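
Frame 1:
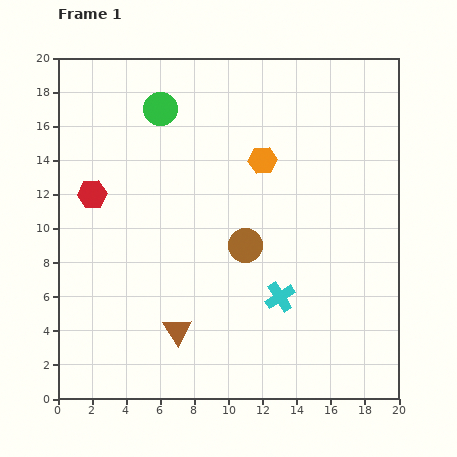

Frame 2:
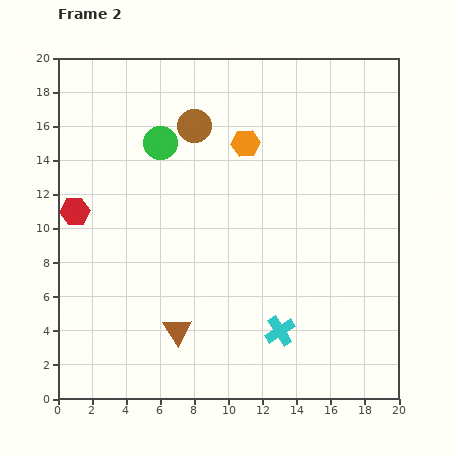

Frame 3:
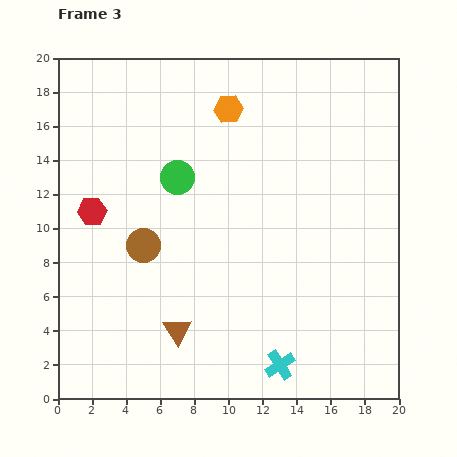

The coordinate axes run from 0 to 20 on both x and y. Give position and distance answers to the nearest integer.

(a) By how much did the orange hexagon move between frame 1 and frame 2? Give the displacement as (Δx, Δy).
(-1, 1)

The orange hexagon was at (12, 14) in frame 1 and (11, 15) in frame 2.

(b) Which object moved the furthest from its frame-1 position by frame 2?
the brown circle

(moved 8; next 2)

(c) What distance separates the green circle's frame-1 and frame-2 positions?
2

The green circle moved from (6, 17) to (6, 15), a distance of √(0² + 2²) ≈ 2.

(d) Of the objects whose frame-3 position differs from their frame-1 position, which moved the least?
the red hexagon

(moved 1)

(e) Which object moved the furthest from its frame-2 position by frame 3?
the brown circle

(moved 8; next 2)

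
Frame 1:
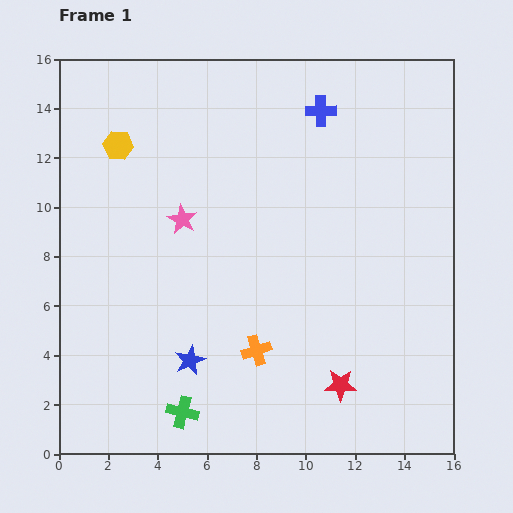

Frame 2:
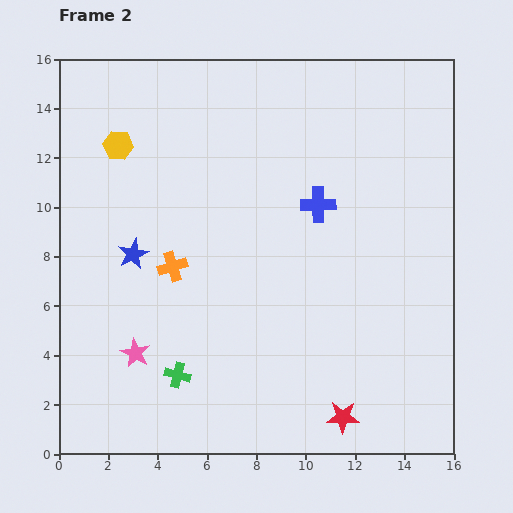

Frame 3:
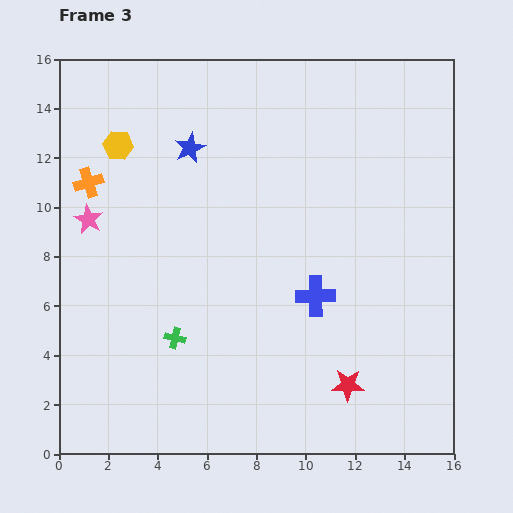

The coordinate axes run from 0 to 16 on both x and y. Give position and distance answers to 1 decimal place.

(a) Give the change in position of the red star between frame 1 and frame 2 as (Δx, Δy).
(0.1, -1.3)

The red star was at (11.4, 2.8) in frame 1 and (11.5, 1.5) in frame 2.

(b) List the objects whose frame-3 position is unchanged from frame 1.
the yellow hexagon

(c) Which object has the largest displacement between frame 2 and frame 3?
the pink star

(moved 5.7; next 4.9)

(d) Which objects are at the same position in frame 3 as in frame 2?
the yellow hexagon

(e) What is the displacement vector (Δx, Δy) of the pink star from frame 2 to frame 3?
(-1.9, 5.4)

The pink star was at (3.1, 4.1) in frame 2 and (1.2, 9.5) in frame 3.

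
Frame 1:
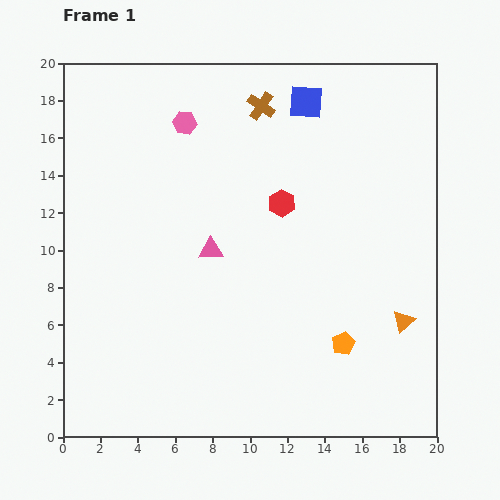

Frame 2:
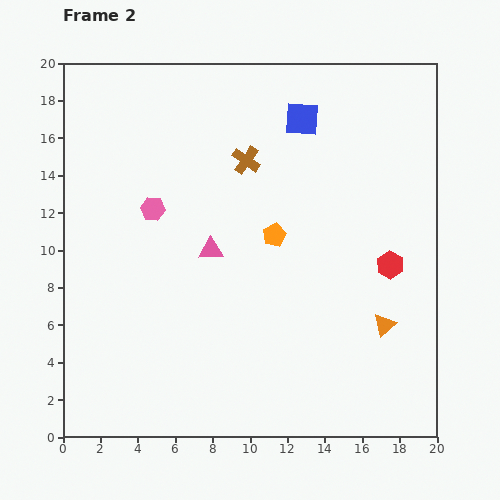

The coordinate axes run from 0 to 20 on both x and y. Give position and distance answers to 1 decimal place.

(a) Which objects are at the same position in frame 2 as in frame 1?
the pink triangle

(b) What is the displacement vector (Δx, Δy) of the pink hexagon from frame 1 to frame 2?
(-1.7, -4.6)

The pink hexagon was at (6.5, 16.8) in frame 1 and (4.8, 12.2) in frame 2.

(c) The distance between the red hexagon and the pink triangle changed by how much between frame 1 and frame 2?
+5.1

Distance in frame 1: 4.5. Distance in frame 2: 9.6.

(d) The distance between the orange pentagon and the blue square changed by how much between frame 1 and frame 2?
-6.7

Distance in frame 1: 13.1. Distance in frame 2: 6.4.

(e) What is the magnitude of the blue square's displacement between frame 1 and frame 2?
0.9

The blue square moved from (13.0, 17.9) to (12.8, 17.0), a distance of √(0.2² + 0.9²) ≈ 0.9.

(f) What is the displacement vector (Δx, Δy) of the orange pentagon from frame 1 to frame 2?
(-3.7, 5.8)

The orange pentagon was at (15.0, 5.0) in frame 1 and (11.3, 10.8) in frame 2.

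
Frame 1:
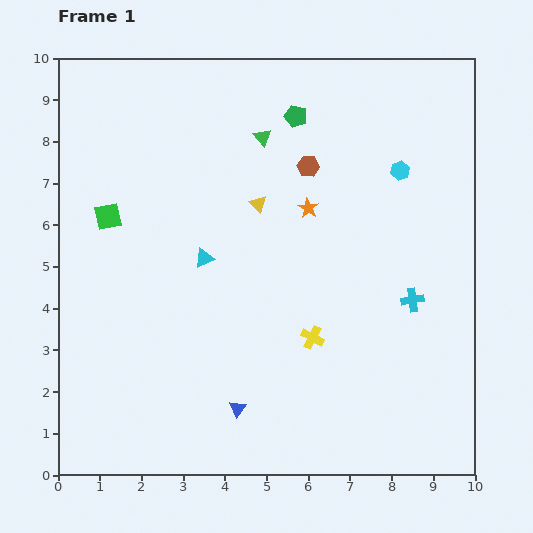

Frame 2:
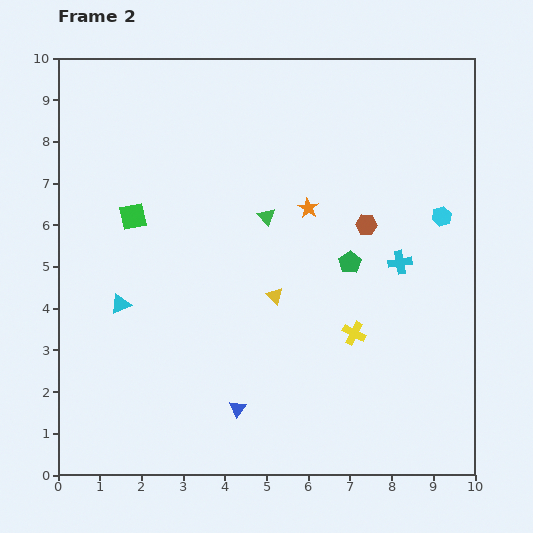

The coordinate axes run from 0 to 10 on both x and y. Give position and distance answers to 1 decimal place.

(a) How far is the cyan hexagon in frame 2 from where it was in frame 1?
1.5

The cyan hexagon moved from (8.2, 7.3) to (9.2, 6.2), a distance of √(1.0² + 1.1²) ≈ 1.5.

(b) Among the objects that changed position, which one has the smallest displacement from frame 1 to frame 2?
the green square

(moved 0.6)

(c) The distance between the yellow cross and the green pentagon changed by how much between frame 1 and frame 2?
-3.6

Distance in frame 1: 5.3. Distance in frame 2: 1.7.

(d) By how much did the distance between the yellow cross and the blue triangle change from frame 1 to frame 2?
+0.8

Distance in frame 1: 2.5. Distance in frame 2: 3.3.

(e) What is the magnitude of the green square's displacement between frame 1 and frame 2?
0.6

The green square moved from (1.2, 6.2) to (1.8, 6.2), a distance of √(0.6² + 0.0²) ≈ 0.6.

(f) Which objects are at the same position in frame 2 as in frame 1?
the orange star, the blue triangle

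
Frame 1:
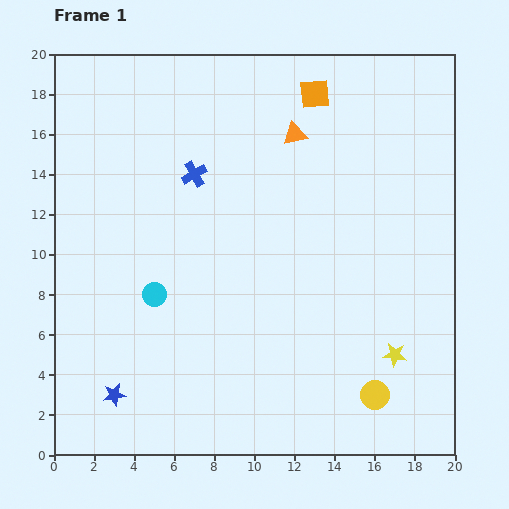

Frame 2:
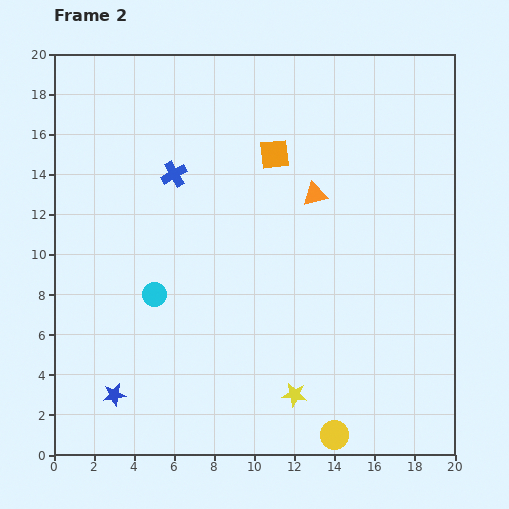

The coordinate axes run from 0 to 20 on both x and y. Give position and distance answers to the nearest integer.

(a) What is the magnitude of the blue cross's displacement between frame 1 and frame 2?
1

The blue cross moved from (7, 14) to (6, 14), a distance of √(1² + 0²) ≈ 1.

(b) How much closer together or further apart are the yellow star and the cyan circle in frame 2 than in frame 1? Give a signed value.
-3

Distance in frame 1: 12. Distance in frame 2: 9.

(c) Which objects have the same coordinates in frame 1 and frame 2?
the blue star, the cyan circle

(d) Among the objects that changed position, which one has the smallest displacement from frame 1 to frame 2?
the blue cross

(moved 1)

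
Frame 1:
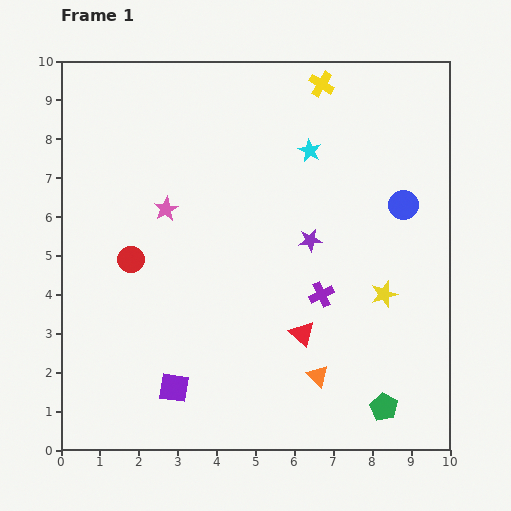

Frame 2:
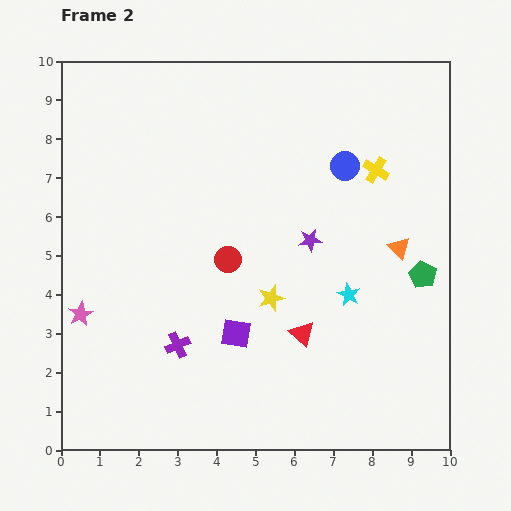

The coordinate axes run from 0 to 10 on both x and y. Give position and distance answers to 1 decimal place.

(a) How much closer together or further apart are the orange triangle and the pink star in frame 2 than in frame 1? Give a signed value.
+2.6

Distance in frame 1: 5.8. Distance in frame 2: 8.4.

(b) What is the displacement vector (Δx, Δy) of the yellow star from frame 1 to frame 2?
(-2.9, -0.1)

The yellow star was at (8.3, 4.0) in frame 1 and (5.4, 3.9) in frame 2.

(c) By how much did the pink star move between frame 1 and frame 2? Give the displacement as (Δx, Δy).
(-2.2, -2.7)

The pink star was at (2.7, 6.2) in frame 1 and (0.5, 3.5) in frame 2.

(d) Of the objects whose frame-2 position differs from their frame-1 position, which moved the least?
the blue circle

(moved 1.8)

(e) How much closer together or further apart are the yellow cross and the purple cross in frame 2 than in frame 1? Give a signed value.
+1.4

Distance in frame 1: 5.4. Distance in frame 2: 6.8.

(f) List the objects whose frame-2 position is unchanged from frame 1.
the red triangle, the purple star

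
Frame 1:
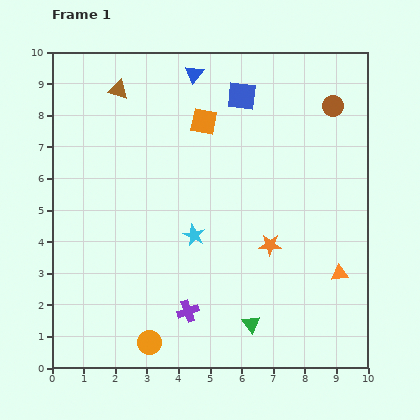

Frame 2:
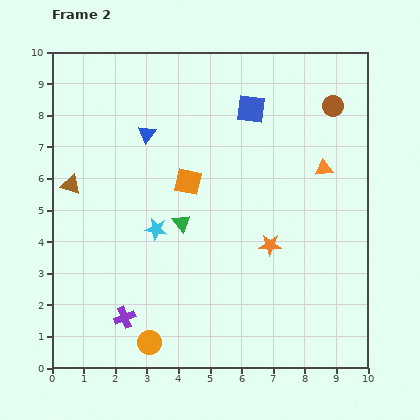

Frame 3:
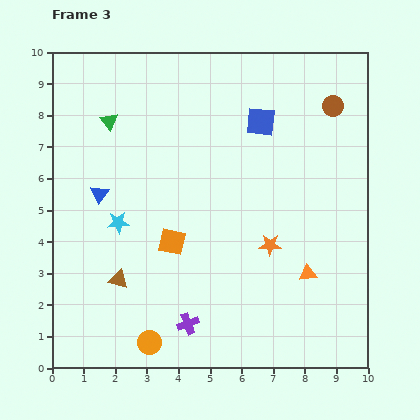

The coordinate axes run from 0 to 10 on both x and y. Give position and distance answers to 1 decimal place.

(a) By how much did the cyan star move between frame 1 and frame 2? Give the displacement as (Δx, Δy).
(-1.2, 0.2)

The cyan star was at (4.5, 4.2) in frame 1 and (3.3, 4.4) in frame 2.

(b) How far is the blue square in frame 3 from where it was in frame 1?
1.0

The blue square moved from (6.0, 8.6) to (6.6, 7.8), a distance of √(0.6² + 0.8²) ≈ 1.0.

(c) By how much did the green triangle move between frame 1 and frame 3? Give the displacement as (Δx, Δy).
(-4.5, 6.4)

The green triangle was at (6.3, 1.4) in frame 1 and (1.8, 7.8) in frame 3.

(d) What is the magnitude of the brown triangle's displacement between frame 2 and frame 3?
3.4

The brown triangle moved from (0.6, 5.8) to (2.1, 2.8), a distance of √(1.5² + 3.0²) ≈ 3.4.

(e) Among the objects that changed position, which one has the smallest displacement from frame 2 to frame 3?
the blue square

(moved 0.5)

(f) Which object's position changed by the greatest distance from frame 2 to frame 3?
the green triangle

(moved 3.9; next 3.4)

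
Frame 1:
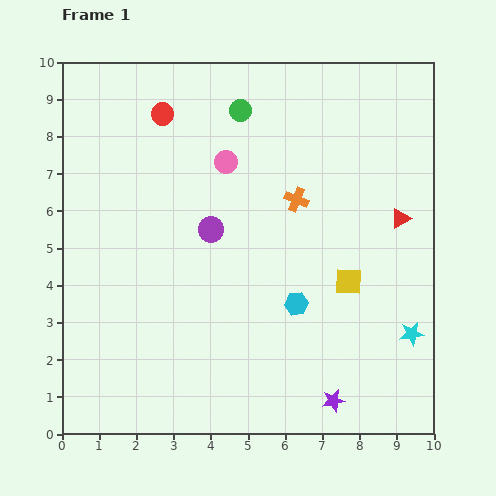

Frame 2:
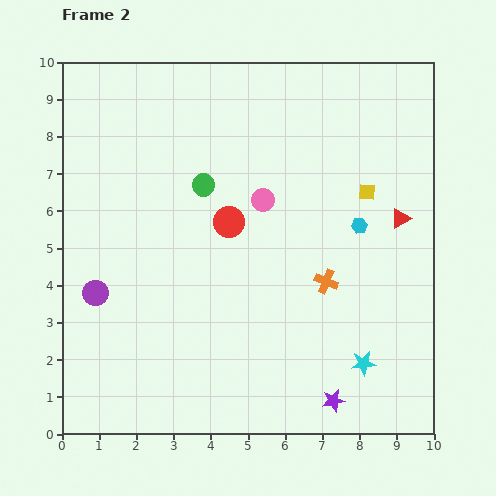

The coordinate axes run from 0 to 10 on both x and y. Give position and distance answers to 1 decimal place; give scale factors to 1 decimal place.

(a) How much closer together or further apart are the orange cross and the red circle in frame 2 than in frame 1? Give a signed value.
-1.2

Distance in frame 1: 4.3. Distance in frame 2: 3.1.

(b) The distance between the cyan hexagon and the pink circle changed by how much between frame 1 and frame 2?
-1.5

Distance in frame 1: 4.2. Distance in frame 2: 2.7.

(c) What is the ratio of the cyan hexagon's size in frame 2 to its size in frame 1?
0.7×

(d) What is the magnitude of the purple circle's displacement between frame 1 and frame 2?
3.5

The purple circle moved from (4.0, 5.5) to (0.9, 3.8), a distance of √(3.1² + 1.7²) ≈ 3.5.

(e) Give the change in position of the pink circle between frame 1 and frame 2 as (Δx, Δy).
(1.0, -1.0)

The pink circle was at (4.4, 7.3) in frame 1 and (5.4, 6.3) in frame 2.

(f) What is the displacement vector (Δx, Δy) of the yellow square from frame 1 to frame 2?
(0.5, 2.4)

The yellow square was at (7.7, 4.1) in frame 1 and (8.2, 6.5) in frame 2.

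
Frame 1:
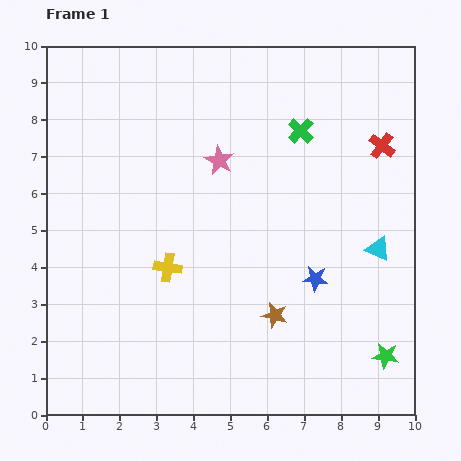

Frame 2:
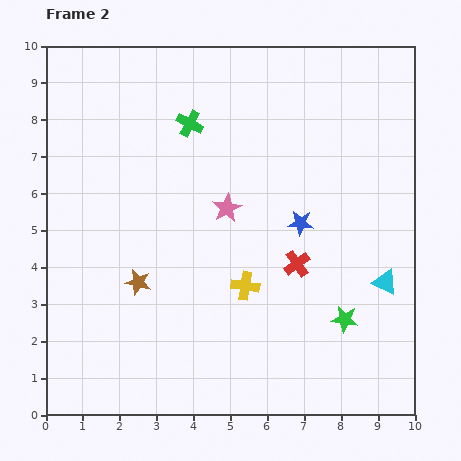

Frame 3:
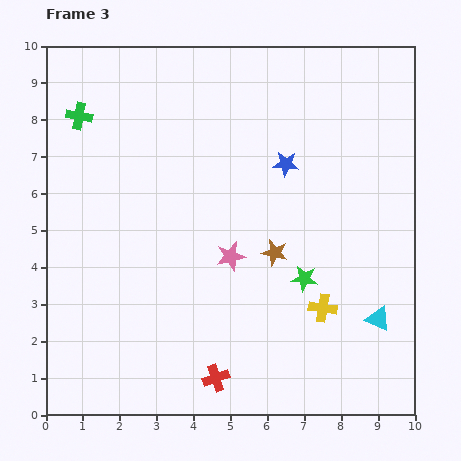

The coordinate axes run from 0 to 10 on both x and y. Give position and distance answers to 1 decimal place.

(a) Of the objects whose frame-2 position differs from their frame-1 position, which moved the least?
the cyan triangle

(moved 0.9)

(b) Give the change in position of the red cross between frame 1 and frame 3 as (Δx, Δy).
(-4.5, -6.3)

The red cross was at (9.1, 7.3) in frame 1 and (4.6, 1.0) in frame 3.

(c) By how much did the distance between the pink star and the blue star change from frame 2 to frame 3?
+0.9

Distance in frame 2: 2.0. Distance in frame 3: 2.9.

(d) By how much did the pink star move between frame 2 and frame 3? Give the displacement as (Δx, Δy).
(0.1, -1.3)

The pink star was at (4.9, 5.6) in frame 2 and (5.0, 4.3) in frame 3.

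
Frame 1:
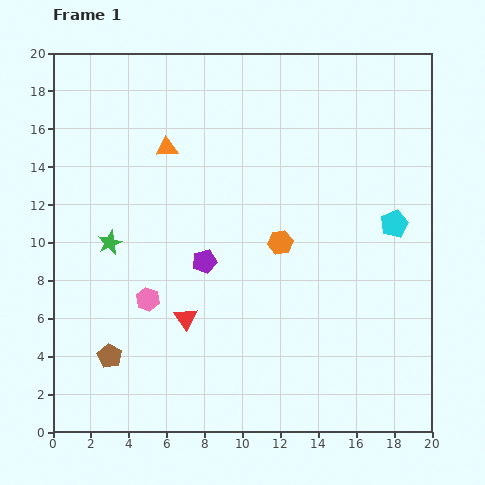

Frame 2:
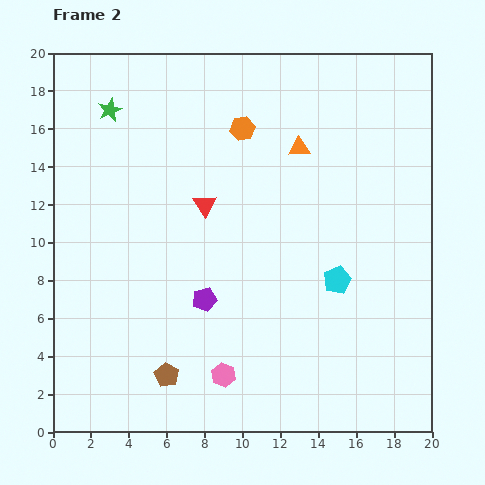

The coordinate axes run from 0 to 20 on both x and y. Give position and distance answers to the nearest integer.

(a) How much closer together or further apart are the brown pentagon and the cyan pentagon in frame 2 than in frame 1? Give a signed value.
-7

Distance in frame 1: 17. Distance in frame 2: 10.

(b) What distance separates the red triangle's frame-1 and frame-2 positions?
6

The red triangle moved from (7, 6) to (8, 12), a distance of √(1² + 6²) ≈ 6.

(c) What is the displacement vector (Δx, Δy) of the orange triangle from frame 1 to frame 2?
(7, 0)

The orange triangle was at (6, 15) in frame 1 and (13, 15) in frame 2.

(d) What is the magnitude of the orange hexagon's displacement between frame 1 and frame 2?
6

The orange hexagon moved from (12, 10) to (10, 16), a distance of √(2² + 6²) ≈ 6.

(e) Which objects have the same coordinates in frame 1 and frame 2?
none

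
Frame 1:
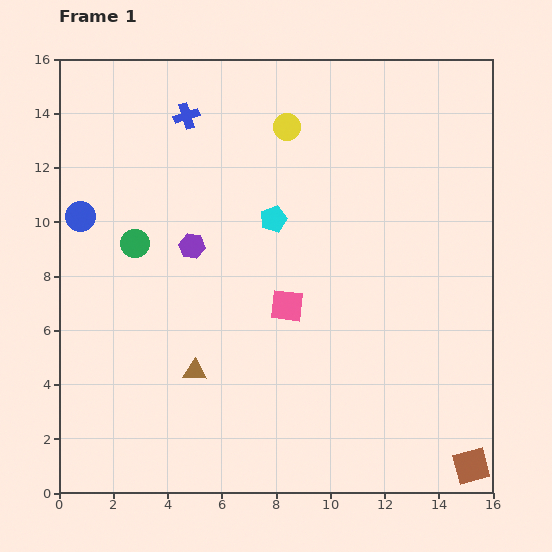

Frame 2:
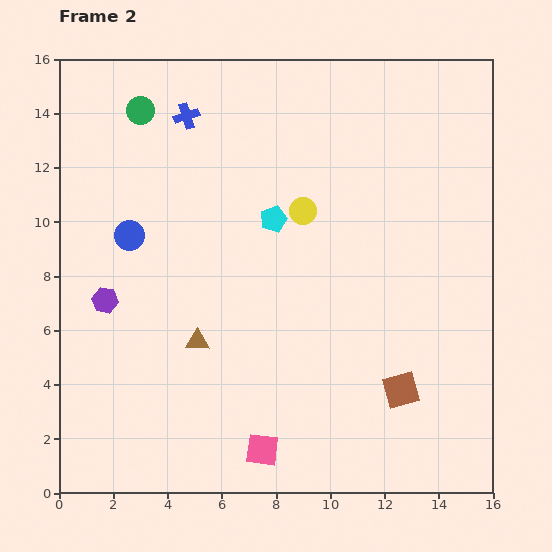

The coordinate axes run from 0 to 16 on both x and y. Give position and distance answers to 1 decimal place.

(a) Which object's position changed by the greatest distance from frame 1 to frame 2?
the pink square

(moved 5.4; next 4.9)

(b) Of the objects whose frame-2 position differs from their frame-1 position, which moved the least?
the brown triangle

(moved 1.1)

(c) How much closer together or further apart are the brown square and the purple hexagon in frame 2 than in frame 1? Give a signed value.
-1.7

Distance in frame 1: 13.1. Distance in frame 2: 11.4.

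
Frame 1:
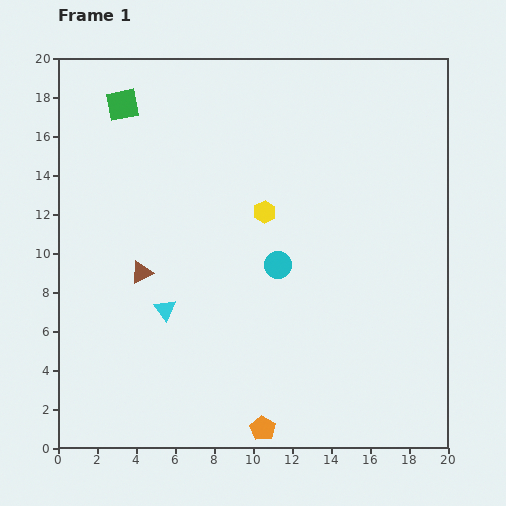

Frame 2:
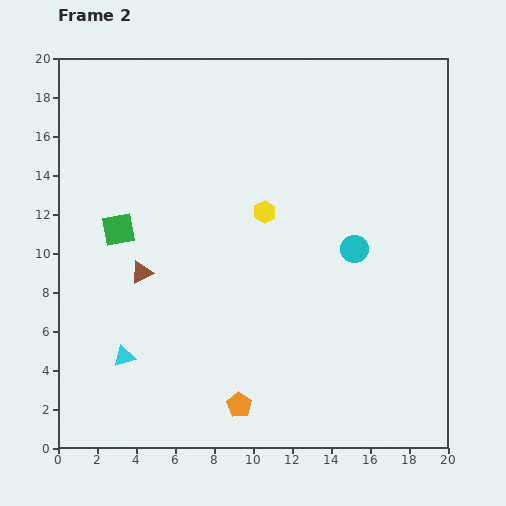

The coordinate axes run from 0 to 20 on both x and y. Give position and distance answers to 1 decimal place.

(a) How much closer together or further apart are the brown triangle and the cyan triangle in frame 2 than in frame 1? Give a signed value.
+2.2

Distance in frame 1: 2.2. Distance in frame 2: 4.4.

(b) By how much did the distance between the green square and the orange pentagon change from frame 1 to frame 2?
-7.2

Distance in frame 1: 18.1. Distance in frame 2: 10.9.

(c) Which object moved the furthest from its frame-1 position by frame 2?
the green square

(moved 6.4; next 4.0)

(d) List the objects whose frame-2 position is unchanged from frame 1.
the brown triangle, the yellow hexagon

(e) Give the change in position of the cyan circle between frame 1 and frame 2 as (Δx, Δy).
(3.9, 0.8)

The cyan circle was at (11.3, 9.4) in frame 1 and (15.2, 10.2) in frame 2.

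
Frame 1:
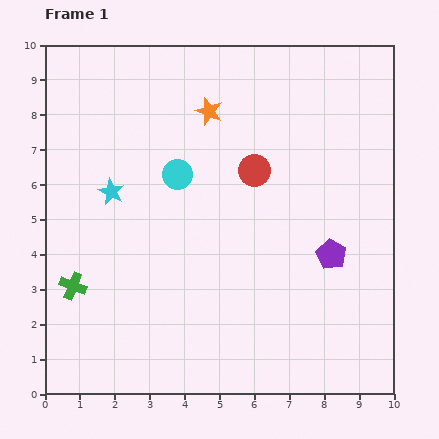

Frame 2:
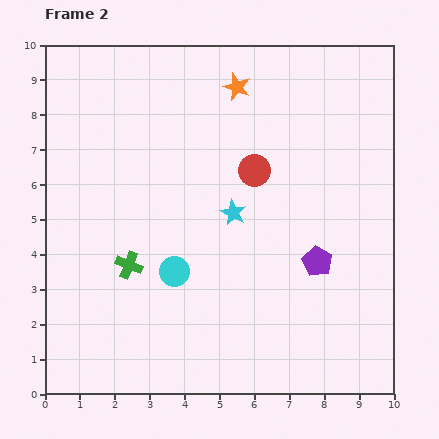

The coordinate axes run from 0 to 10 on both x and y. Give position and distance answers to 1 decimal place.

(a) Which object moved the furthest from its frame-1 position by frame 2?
the cyan star

(moved 3.6; next 2.8)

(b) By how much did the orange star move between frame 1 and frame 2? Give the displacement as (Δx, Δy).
(0.8, 0.7)

The orange star was at (4.7, 8.1) in frame 1 and (5.5, 8.8) in frame 2.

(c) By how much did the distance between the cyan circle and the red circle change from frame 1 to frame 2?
+1.5

Distance in frame 1: 2.2. Distance in frame 2: 3.7.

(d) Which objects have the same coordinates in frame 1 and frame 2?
the red circle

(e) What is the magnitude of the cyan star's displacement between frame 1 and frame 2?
3.6

The cyan star moved from (1.9, 5.8) to (5.4, 5.2), a distance of √(3.5² + 0.6²) ≈ 3.6.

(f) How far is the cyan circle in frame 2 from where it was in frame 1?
2.8

The cyan circle moved from (3.8, 6.3) to (3.7, 3.5), a distance of √(0.1² + 2.8²) ≈ 2.8.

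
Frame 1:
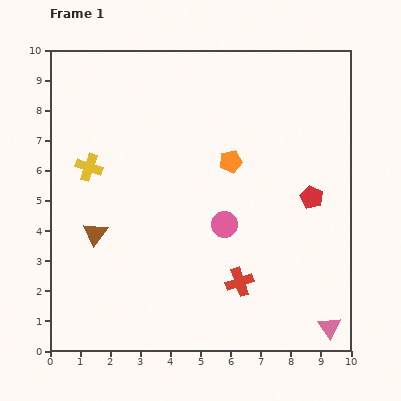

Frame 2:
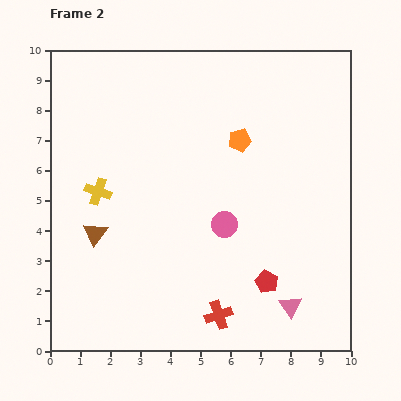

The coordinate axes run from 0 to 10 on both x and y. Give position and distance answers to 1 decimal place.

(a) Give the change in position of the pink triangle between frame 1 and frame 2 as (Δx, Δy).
(-1.3, 0.7)

The pink triangle was at (9.3, 0.8) in frame 1 and (8.0, 1.5) in frame 2.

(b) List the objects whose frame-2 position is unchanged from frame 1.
the brown triangle, the pink circle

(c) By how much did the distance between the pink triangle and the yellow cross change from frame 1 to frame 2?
-2.2

Distance in frame 1: 9.6. Distance in frame 2: 7.4.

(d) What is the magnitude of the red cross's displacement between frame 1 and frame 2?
1.3

The red cross moved from (6.3, 2.3) to (5.6, 1.2), a distance of √(0.7² + 1.1²) ≈ 1.3.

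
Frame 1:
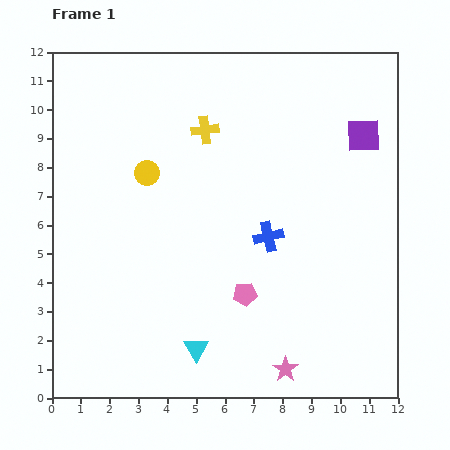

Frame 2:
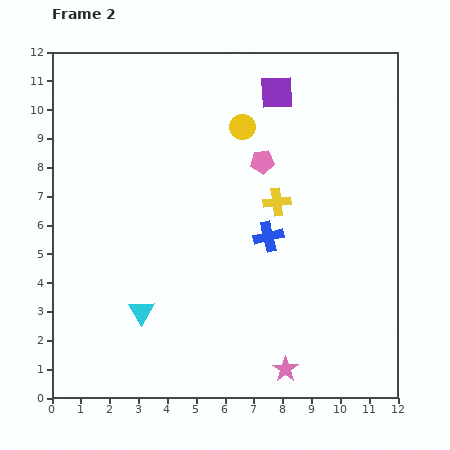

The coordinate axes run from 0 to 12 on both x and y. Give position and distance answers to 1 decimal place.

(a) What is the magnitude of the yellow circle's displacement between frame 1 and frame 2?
3.7

The yellow circle moved from (3.3, 7.8) to (6.6, 9.4), a distance of √(3.3² + 1.6²) ≈ 3.7.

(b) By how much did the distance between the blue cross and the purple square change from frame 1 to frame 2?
+0.2

Distance in frame 1: 4.8. Distance in frame 2: 5.0.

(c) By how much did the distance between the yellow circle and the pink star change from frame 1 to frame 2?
+0.2

Distance in frame 1: 8.3. Distance in frame 2: 8.5.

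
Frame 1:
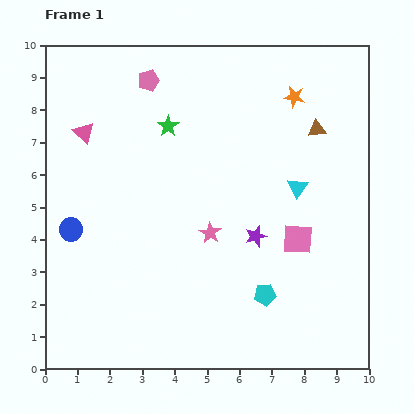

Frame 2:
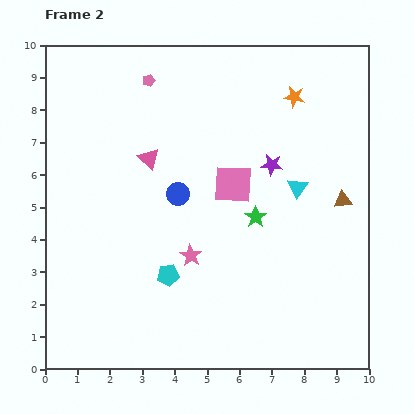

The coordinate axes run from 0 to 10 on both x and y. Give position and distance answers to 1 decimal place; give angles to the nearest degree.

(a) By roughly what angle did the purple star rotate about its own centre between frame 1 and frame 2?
24° clockwise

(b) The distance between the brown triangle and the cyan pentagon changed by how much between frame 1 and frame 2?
+0.6

Distance in frame 1: 5.3. Distance in frame 2: 5.9.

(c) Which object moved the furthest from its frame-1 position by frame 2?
the green star

(moved 3.9; next 3.5)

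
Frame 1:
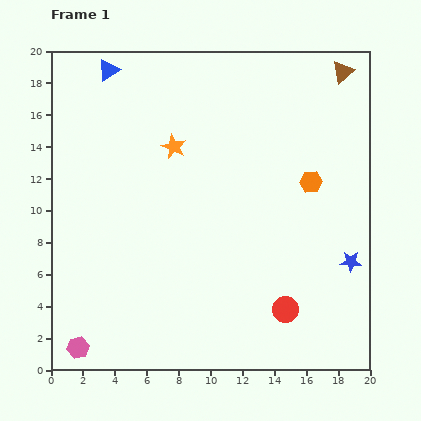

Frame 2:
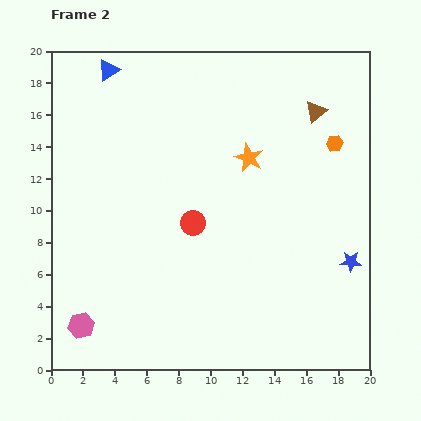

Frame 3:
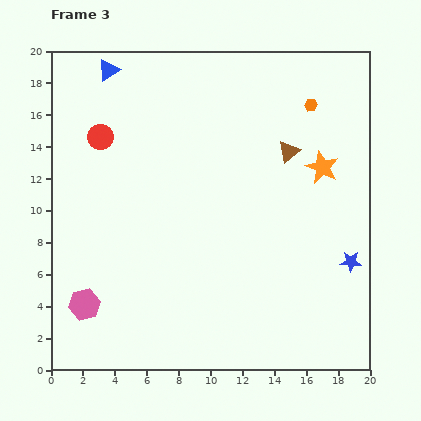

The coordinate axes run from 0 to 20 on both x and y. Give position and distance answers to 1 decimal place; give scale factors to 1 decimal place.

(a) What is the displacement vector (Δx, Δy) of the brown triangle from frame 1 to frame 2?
(-1.7, -2.5)

The brown triangle was at (18.3, 18.7) in frame 1 and (16.6, 16.2) in frame 2.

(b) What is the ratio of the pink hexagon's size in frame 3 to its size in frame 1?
1.5×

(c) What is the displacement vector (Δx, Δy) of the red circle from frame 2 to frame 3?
(-5.8, 5.4)

The red circle was at (8.9, 9.2) in frame 2 and (3.1, 14.6) in frame 3.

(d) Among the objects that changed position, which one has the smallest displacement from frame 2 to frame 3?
the pink hexagon

(moved 1.3)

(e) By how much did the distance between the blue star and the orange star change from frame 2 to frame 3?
-2.9

Distance in frame 2: 9.1. Distance in frame 3: 6.2.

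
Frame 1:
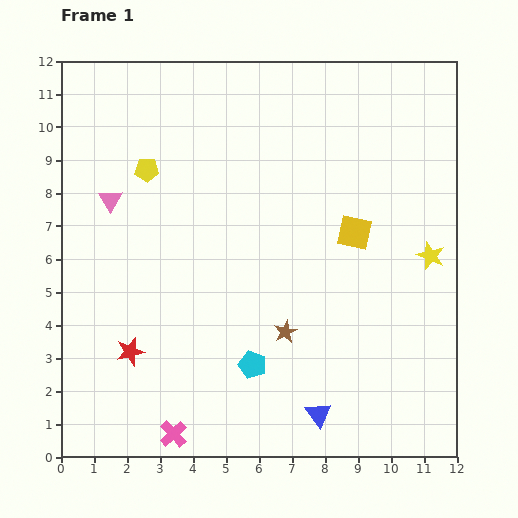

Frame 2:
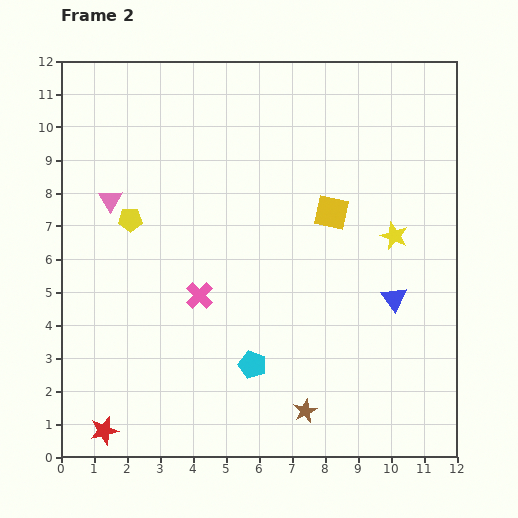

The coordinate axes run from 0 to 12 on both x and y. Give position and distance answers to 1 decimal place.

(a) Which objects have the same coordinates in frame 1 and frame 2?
the pink triangle, the cyan pentagon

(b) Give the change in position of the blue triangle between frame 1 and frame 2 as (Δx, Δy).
(2.3, 3.5)

The blue triangle was at (7.8, 1.3) in frame 1 and (10.1, 4.8) in frame 2.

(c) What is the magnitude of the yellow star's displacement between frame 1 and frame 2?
1.3

The yellow star moved from (11.2, 6.1) to (10.1, 6.7), a distance of √(1.1² + 0.6²) ≈ 1.3.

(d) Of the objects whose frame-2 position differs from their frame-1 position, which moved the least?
the yellow square

(moved 0.9)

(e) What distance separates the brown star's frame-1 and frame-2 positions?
2.5

The brown star moved from (6.8, 3.8) to (7.4, 1.4), a distance of √(0.6² + 2.4²) ≈ 2.5.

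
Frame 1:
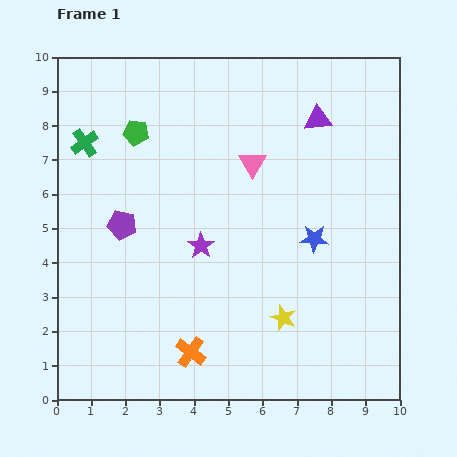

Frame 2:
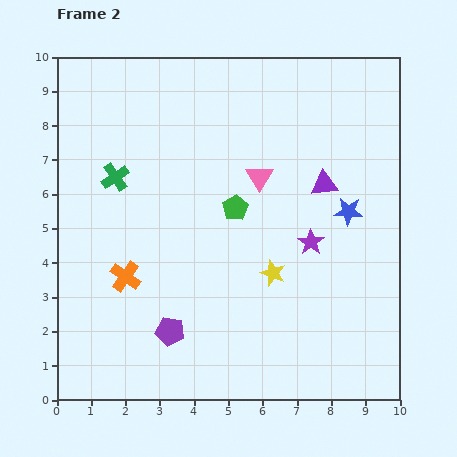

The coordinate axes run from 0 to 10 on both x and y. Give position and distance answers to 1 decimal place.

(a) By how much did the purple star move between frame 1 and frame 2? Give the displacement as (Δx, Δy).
(3.2, 0.1)

The purple star was at (4.2, 4.5) in frame 1 and (7.4, 4.6) in frame 2.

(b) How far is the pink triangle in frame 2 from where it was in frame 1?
0.4

The pink triangle moved from (5.7, 6.9) to (5.9, 6.5), a distance of √(0.2² + 0.4²) ≈ 0.4.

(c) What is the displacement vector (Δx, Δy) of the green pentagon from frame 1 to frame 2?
(2.9, -2.2)

The green pentagon was at (2.3, 7.8) in frame 1 and (5.2, 5.6) in frame 2.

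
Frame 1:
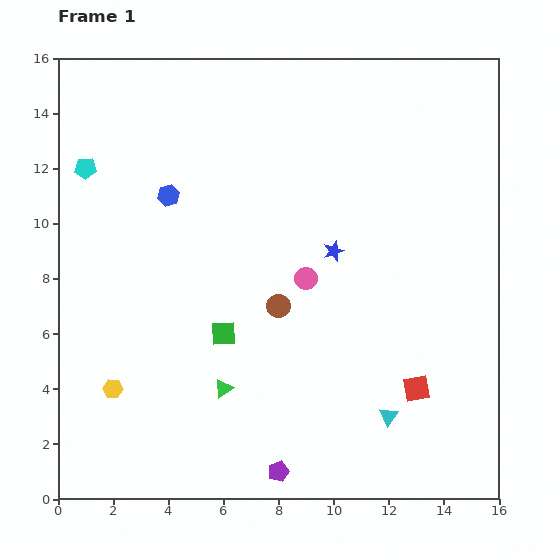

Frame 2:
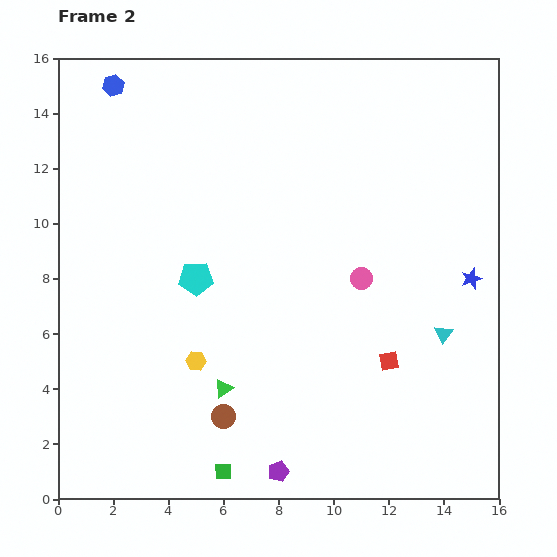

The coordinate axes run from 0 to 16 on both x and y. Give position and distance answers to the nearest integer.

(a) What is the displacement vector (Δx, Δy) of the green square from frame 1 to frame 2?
(0, -5)

The green square was at (6, 6) in frame 1 and (6, 1) in frame 2.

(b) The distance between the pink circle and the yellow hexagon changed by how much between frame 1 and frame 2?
-1

Distance in frame 1: 8. Distance in frame 2: 7.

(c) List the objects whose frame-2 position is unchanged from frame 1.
the green triangle, the purple pentagon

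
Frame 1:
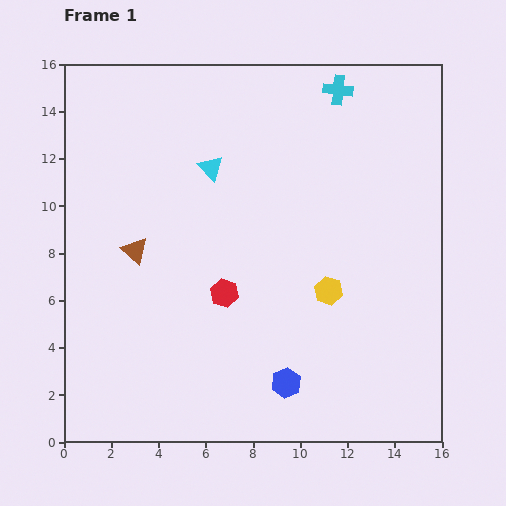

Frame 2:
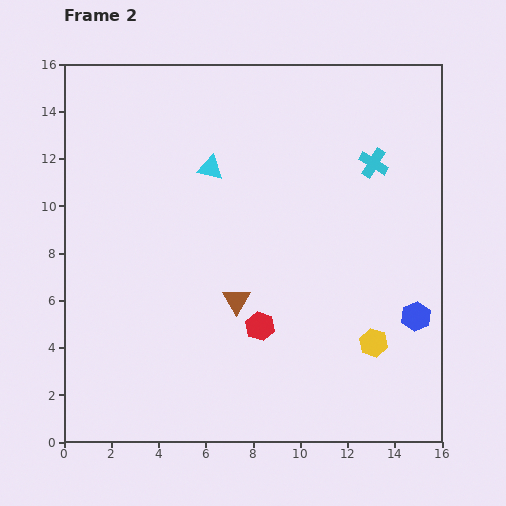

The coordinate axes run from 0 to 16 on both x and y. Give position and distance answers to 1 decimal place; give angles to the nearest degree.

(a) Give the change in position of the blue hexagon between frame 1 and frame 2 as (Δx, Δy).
(5.5, 2.8)

The blue hexagon was at (9.4, 2.5) in frame 1 and (14.9, 5.3) in frame 2.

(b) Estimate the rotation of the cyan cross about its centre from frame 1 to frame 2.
25° clockwise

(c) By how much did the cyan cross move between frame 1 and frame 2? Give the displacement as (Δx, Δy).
(1.5, -3.1)

The cyan cross was at (11.6, 14.9) in frame 1 and (13.1, 11.8) in frame 2.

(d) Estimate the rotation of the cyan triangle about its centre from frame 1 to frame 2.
33° counter-clockwise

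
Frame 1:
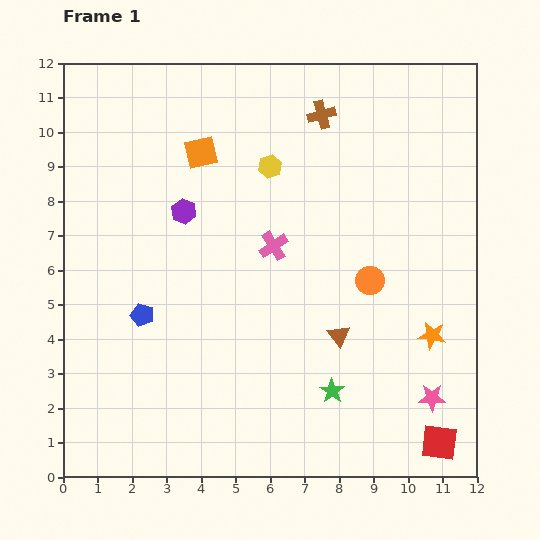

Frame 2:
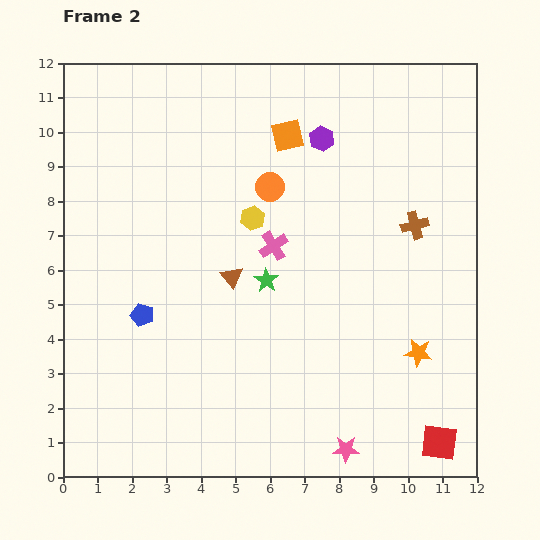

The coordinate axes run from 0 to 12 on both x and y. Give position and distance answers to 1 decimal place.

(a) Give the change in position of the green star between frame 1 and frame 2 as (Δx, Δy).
(-1.9, 3.2)

The green star was at (7.8, 2.5) in frame 1 and (5.9, 5.7) in frame 2.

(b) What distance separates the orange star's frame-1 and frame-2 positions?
0.6

The orange star moved from (10.7, 4.1) to (10.3, 3.6), a distance of √(0.4² + 0.5²) ≈ 0.6.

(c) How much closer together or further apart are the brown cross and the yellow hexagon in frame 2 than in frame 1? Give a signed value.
+2.6

Distance in frame 1: 2.1. Distance in frame 2: 4.7.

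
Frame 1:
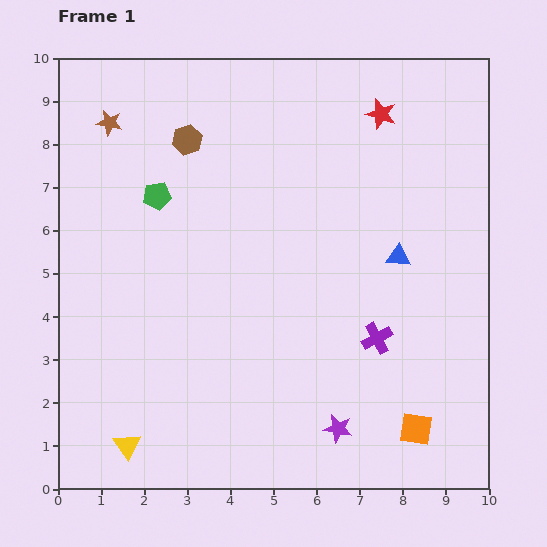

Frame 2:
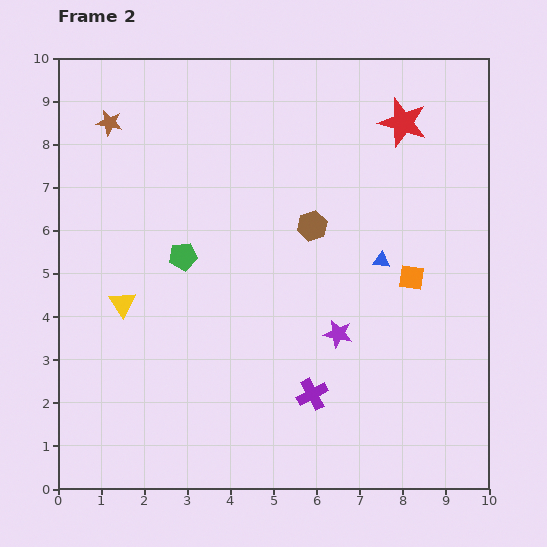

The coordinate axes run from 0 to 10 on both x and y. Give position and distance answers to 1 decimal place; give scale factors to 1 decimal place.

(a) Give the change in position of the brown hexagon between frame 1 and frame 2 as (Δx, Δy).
(2.9, -2.0)

The brown hexagon was at (3.0, 8.1) in frame 1 and (5.9, 6.1) in frame 2.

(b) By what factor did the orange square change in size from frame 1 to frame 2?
0.8×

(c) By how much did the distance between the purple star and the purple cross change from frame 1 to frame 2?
-0.8

Distance in frame 1: 2.3. Distance in frame 2: 1.5.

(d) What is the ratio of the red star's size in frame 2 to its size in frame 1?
1.6×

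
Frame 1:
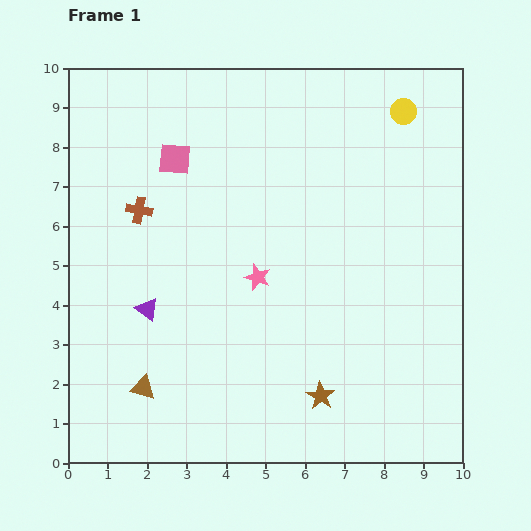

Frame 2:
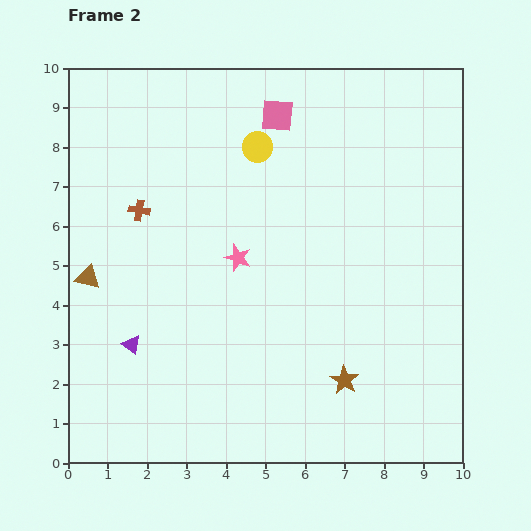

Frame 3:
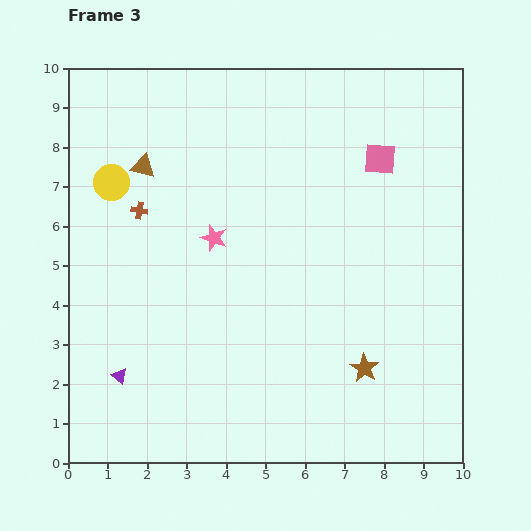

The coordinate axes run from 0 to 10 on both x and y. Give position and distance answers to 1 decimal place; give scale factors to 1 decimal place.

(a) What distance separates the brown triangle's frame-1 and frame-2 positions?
3.1

The brown triangle moved from (1.9, 1.9) to (0.5, 4.7), a distance of √(1.4² + 2.8²) ≈ 3.1.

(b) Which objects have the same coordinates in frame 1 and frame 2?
the brown cross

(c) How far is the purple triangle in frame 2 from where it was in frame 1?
1.0

The purple triangle moved from (2.0, 3.9) to (1.6, 3.0), a distance of √(0.4² + 0.9²) ≈ 1.0.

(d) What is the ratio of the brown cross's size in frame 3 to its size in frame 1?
0.6×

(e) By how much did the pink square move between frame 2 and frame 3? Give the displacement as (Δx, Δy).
(2.6, -1.1)

The pink square was at (5.3, 8.8) in frame 2 and (7.9, 7.7) in frame 3.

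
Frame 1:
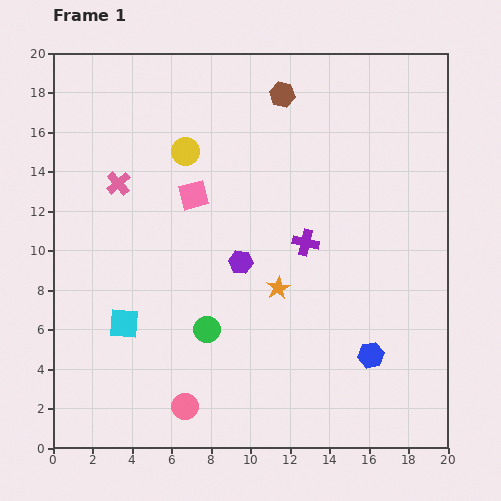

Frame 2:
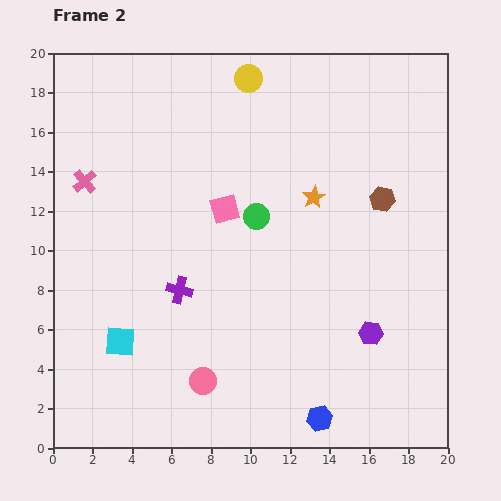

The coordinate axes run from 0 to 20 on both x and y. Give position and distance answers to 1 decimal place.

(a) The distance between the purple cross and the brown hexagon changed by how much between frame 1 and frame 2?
+3.7

Distance in frame 1: 7.6. Distance in frame 2: 11.3.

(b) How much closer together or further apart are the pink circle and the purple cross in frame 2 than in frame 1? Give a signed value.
-5.5

Distance in frame 1: 10.3. Distance in frame 2: 4.8.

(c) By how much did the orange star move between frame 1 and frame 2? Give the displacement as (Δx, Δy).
(1.8, 4.6)

The orange star was at (11.4, 8.1) in frame 1 and (13.2, 12.7) in frame 2.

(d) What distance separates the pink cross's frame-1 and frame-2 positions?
1.7

The pink cross moved from (3.3, 13.4) to (1.6, 13.5), a distance of √(1.7² + 0.1²) ≈ 1.7.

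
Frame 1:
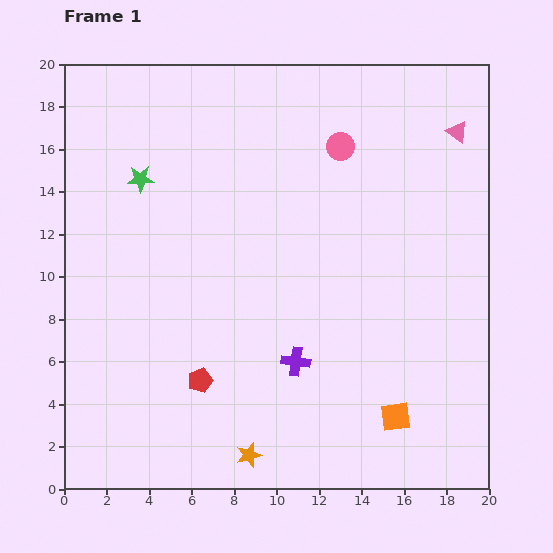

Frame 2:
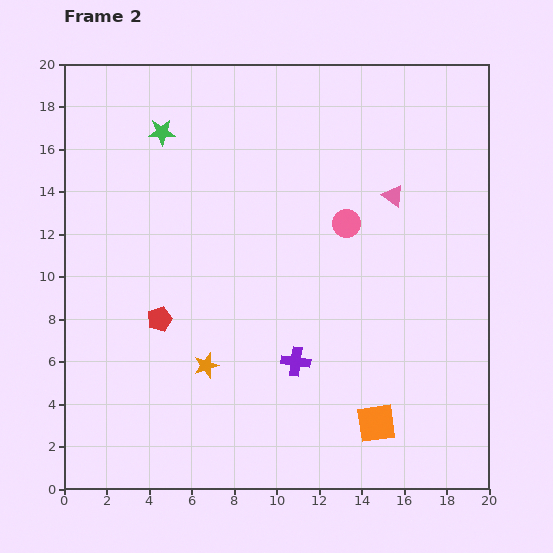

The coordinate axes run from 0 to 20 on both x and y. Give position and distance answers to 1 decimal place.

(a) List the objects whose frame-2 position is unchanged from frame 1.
the purple cross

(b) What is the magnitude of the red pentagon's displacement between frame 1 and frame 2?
3.5

The red pentagon moved from (6.4, 5.1) to (4.5, 8.0), a distance of √(1.9² + 2.9²) ≈ 3.5.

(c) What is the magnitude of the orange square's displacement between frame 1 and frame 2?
0.9

The orange square moved from (15.6, 3.4) to (14.7, 3.1), a distance of √(0.9² + 0.3²) ≈ 0.9.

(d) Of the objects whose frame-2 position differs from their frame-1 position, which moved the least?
the orange square

(moved 0.9)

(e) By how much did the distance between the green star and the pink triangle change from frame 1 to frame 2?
-3.8

Distance in frame 1: 15.1. Distance in frame 2: 11.3.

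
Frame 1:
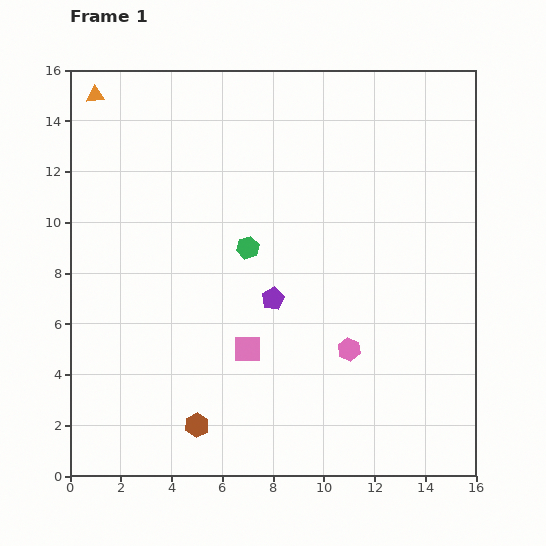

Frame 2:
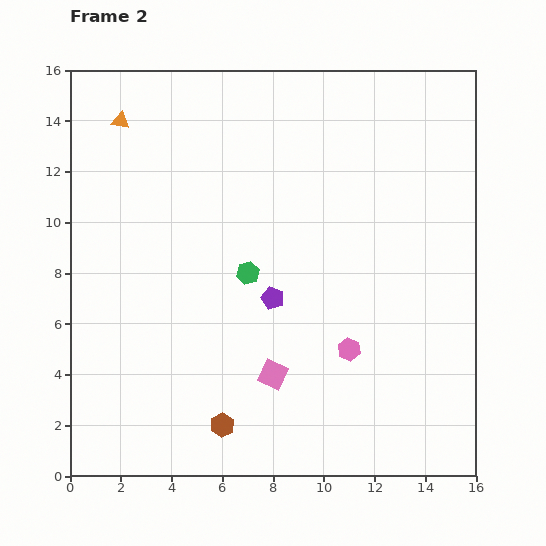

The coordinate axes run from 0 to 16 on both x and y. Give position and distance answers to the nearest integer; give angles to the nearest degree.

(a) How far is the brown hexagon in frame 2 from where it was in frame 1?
1

The brown hexagon moved from (5, 2) to (6, 2), a distance of √(1² + 0²) ≈ 1.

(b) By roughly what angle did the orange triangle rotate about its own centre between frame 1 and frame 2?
16° clockwise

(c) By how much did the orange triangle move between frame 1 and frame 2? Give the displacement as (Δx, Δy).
(1, -1)

The orange triangle was at (1, 15) in frame 1 and (2, 14) in frame 2.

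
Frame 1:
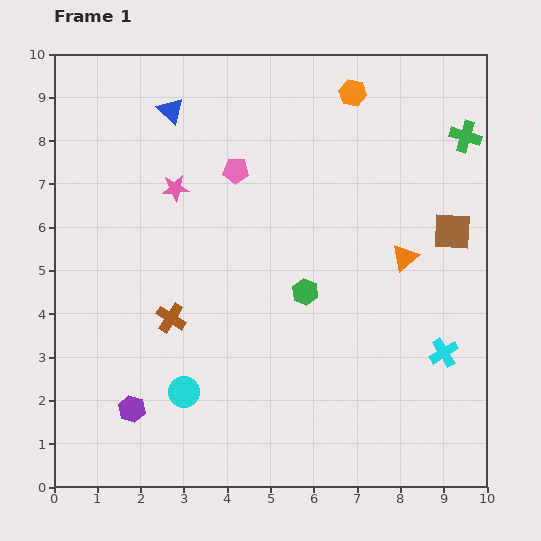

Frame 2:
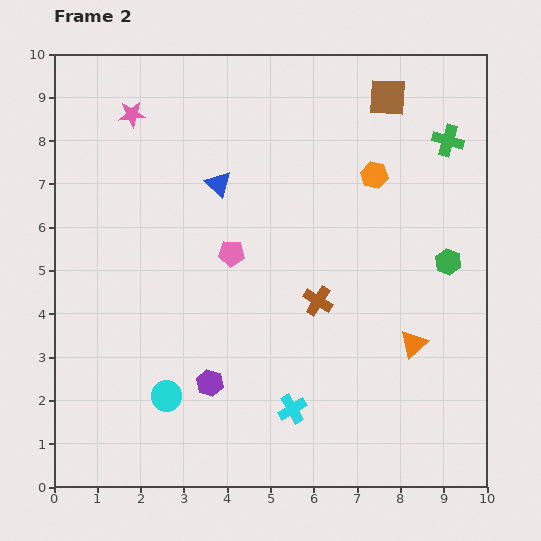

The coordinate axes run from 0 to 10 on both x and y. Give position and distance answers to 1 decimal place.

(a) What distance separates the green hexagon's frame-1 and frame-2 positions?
3.4

The green hexagon moved from (5.8, 4.5) to (9.1, 5.2), a distance of √(3.3² + 0.7²) ≈ 3.4.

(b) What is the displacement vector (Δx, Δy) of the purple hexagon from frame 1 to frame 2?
(1.8, 0.6)

The purple hexagon was at (1.8, 1.8) in frame 1 and (3.6, 2.4) in frame 2.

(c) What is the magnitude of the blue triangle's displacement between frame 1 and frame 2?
2.0

The blue triangle moved from (2.7, 8.7) to (3.8, 7.0), a distance of √(1.1² + 1.7²) ≈ 2.0.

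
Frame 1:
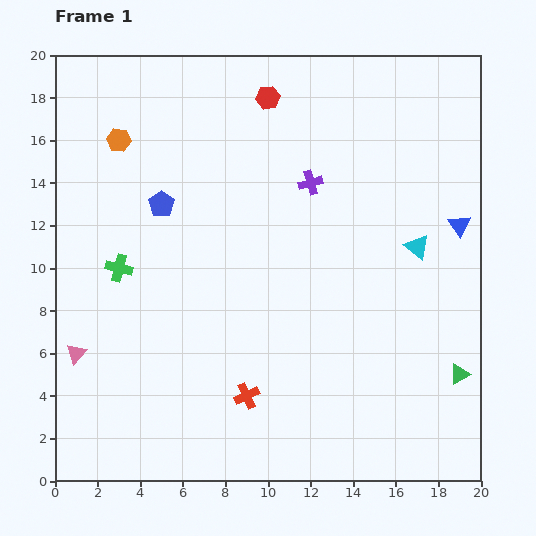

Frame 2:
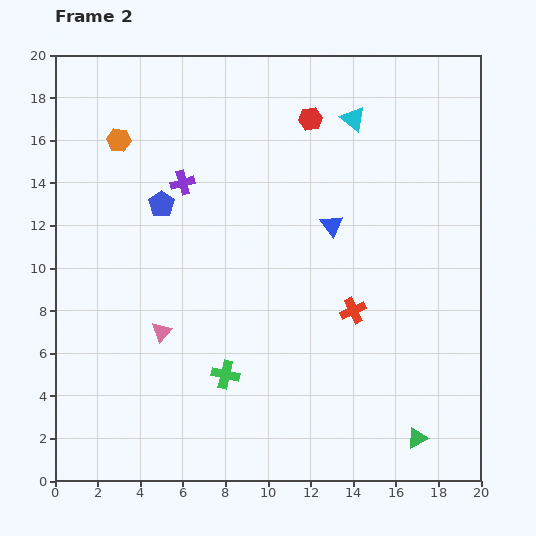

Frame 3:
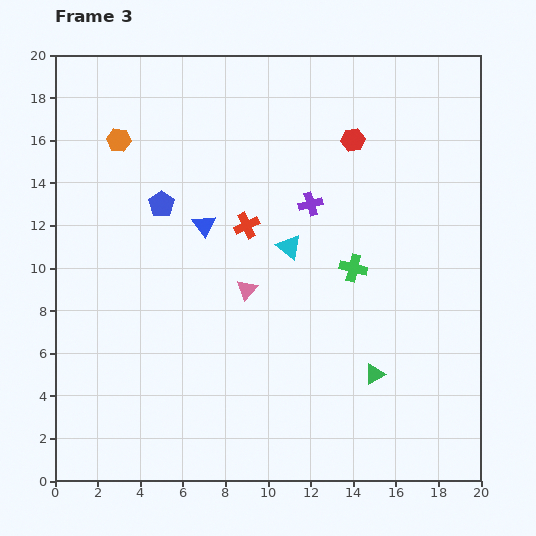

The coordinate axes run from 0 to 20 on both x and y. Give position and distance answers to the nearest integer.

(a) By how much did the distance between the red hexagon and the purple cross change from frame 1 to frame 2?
+3

Distance in frame 1: 4. Distance in frame 2: 7.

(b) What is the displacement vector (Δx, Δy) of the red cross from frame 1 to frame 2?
(5, 4)

The red cross was at (9, 4) in frame 1 and (14, 8) in frame 2.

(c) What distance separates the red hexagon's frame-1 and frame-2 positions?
2

The red hexagon moved from (10, 18) to (12, 17), a distance of √(2² + 1²) ≈ 2.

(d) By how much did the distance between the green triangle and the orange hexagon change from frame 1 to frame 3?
-3

Distance in frame 1: 19. Distance in frame 3: 16.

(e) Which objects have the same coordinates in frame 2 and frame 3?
the blue pentagon, the orange hexagon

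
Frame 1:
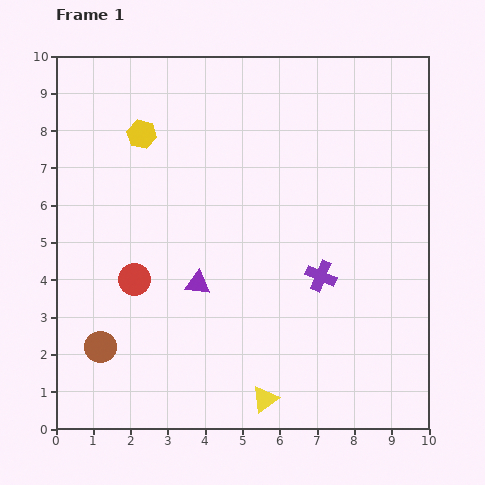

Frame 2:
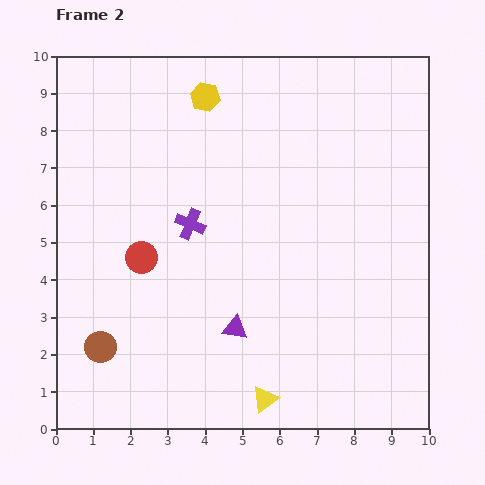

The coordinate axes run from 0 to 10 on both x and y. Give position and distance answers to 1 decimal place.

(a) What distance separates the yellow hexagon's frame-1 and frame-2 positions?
2.0

The yellow hexagon moved from (2.3, 7.9) to (4.0, 8.9), a distance of √(1.7² + 1.0²) ≈ 2.0.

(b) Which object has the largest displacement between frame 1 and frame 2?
the purple cross

(moved 3.8; next 2.0)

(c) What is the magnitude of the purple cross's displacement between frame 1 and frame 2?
3.8

The purple cross moved from (7.1, 4.1) to (3.6, 5.5), a distance of √(3.5² + 1.4²) ≈ 3.8.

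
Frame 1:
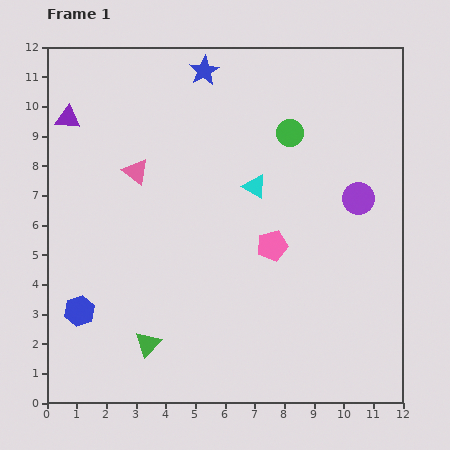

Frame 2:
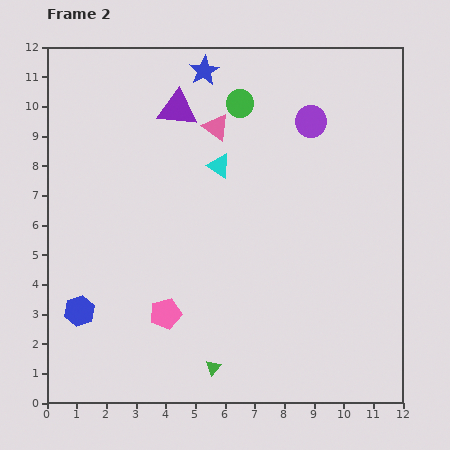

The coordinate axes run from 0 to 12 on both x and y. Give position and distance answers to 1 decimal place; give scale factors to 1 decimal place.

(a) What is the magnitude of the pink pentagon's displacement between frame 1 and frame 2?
4.3

The pink pentagon moved from (7.6, 5.3) to (4.0, 3.0), a distance of √(3.6² + 2.3²) ≈ 4.3.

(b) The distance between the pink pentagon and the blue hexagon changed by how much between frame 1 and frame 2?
-4.0

Distance in frame 1: 6.9. Distance in frame 2: 2.9.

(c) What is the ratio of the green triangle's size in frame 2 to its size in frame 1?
0.6×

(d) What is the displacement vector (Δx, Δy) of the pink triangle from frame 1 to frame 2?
(2.7, 1.5)

The pink triangle was at (3.0, 7.8) in frame 1 and (5.7, 9.3) in frame 2.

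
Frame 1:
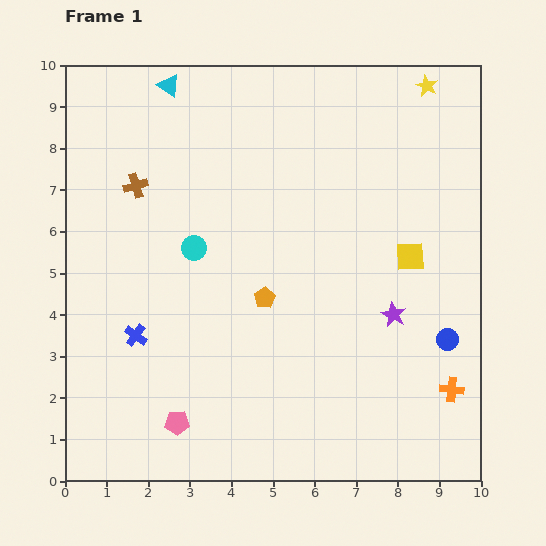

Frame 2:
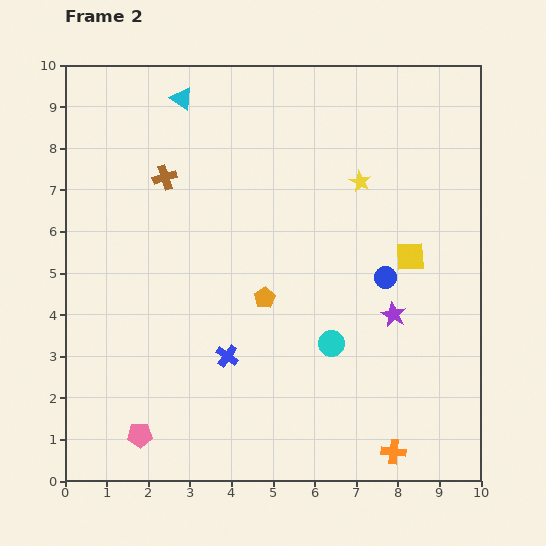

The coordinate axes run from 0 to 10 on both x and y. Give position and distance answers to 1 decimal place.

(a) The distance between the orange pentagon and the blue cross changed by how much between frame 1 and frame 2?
-1.5

Distance in frame 1: 3.2. Distance in frame 2: 1.7.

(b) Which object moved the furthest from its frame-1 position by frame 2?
the cyan circle

(moved 4.0; next 2.8)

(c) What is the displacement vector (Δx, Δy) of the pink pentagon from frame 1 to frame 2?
(-0.9, -0.3)

The pink pentagon was at (2.7, 1.4) in frame 1 and (1.8, 1.1) in frame 2.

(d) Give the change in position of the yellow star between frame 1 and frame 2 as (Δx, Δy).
(-1.6, -2.3)

The yellow star was at (8.7, 9.5) in frame 1 and (7.1, 7.2) in frame 2.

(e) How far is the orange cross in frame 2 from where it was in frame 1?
2.1

The orange cross moved from (9.3, 2.2) to (7.9, 0.7), a distance of √(1.4² + 1.5²) ≈ 2.1.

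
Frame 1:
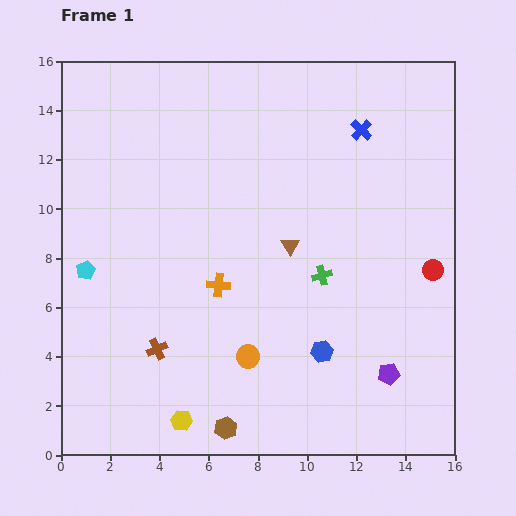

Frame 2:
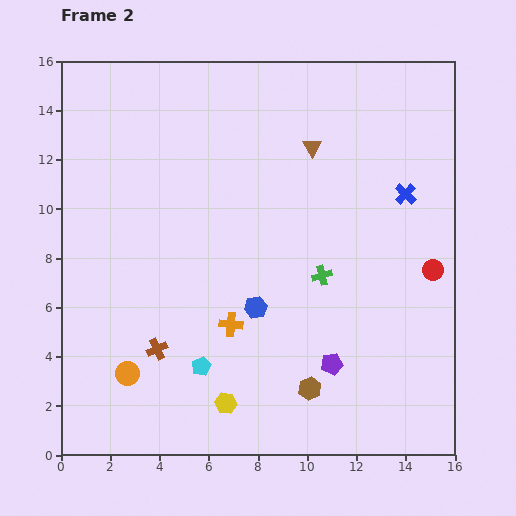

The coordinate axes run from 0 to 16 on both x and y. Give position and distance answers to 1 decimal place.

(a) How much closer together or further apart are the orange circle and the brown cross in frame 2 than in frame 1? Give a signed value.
-2.1

Distance in frame 1: 3.7. Distance in frame 2: 1.6.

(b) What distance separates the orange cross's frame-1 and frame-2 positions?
1.7

The orange cross moved from (6.4, 6.9) to (6.9, 5.3), a distance of √(0.5² + 1.6²) ≈ 1.7.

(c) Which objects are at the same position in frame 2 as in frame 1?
the brown cross, the red circle, the green cross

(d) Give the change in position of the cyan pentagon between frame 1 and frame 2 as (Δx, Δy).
(4.7, -3.9)

The cyan pentagon was at (1.0, 7.5) in frame 1 and (5.7, 3.6) in frame 2.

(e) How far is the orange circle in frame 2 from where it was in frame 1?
4.9

The orange circle moved from (7.6, 4.0) to (2.7, 3.3), a distance of √(4.9² + 0.7²) ≈ 4.9.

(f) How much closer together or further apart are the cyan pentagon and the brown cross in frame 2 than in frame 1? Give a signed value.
-2.4

Distance in frame 1: 4.3. Distance in frame 2: 1.9.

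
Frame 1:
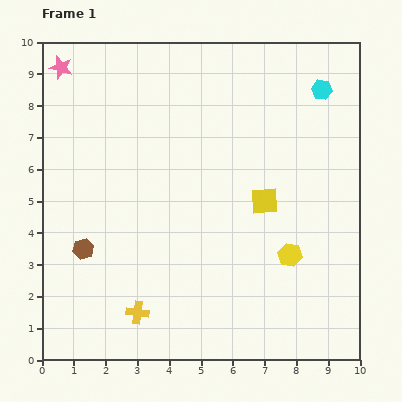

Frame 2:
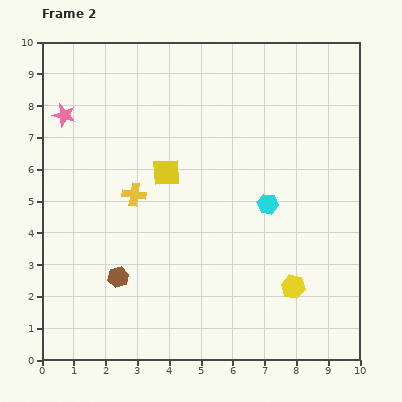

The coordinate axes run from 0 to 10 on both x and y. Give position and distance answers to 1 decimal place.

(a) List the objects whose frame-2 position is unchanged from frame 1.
none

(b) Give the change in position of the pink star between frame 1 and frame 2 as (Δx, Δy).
(0.1, -1.5)

The pink star was at (0.6, 9.2) in frame 1 and (0.7, 7.7) in frame 2.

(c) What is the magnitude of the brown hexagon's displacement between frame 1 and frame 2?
1.4

The brown hexagon moved from (1.3, 3.5) to (2.4, 2.6), a distance of √(1.1² + 0.9²) ≈ 1.4.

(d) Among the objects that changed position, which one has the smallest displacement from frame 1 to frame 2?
the yellow hexagon

(moved 1.0)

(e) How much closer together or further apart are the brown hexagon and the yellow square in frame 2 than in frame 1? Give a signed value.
-2.3

Distance in frame 1: 5.9. Distance in frame 2: 3.6.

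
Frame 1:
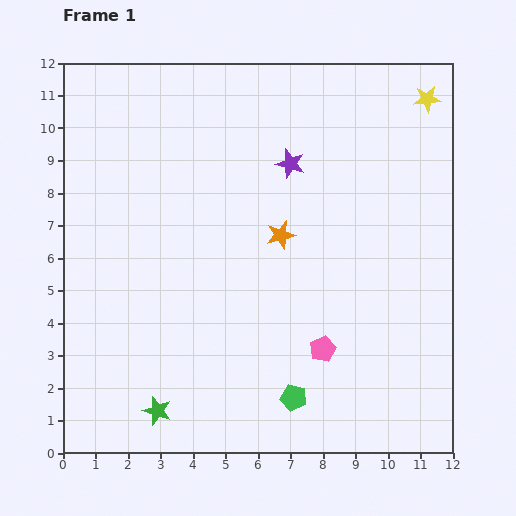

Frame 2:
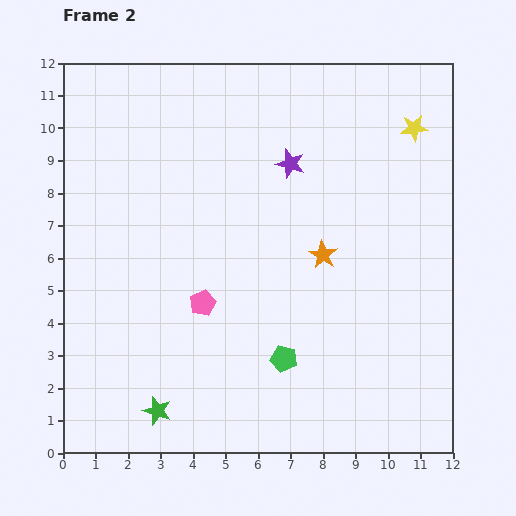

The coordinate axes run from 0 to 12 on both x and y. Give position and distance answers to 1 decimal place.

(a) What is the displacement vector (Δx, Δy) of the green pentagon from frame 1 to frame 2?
(-0.3, 1.2)

The green pentagon was at (7.1, 1.7) in frame 1 and (6.8, 2.9) in frame 2.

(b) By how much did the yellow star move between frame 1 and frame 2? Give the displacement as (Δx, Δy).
(-0.4, -0.9)

The yellow star was at (11.2, 10.9) in frame 1 and (10.8, 10.0) in frame 2.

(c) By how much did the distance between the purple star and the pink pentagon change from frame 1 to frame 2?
-0.7

Distance in frame 1: 5.8. Distance in frame 2: 5.1.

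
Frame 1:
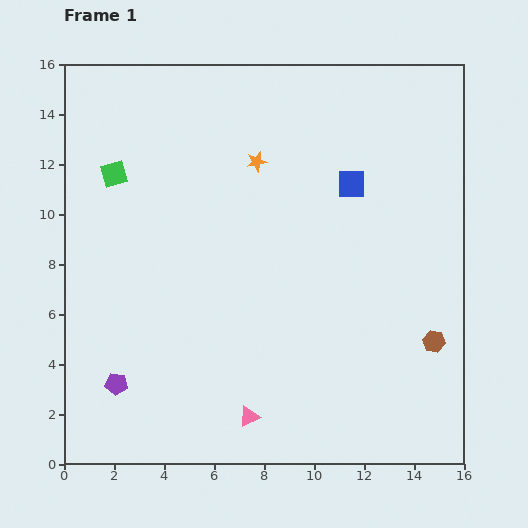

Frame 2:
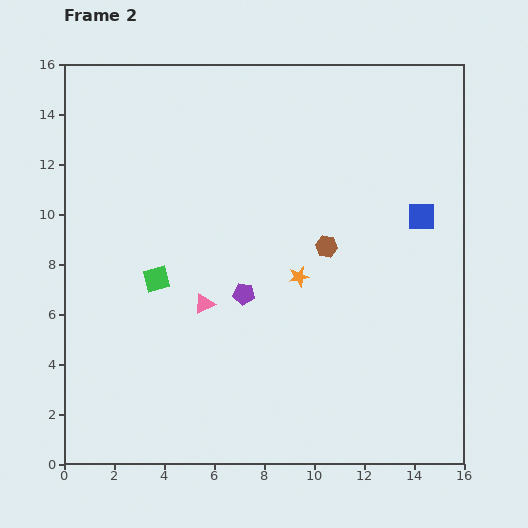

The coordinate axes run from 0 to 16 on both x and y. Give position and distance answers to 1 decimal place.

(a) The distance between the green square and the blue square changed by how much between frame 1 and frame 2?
+1.4

Distance in frame 1: 9.5. Distance in frame 2: 10.9.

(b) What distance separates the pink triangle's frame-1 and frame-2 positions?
4.8

The pink triangle moved from (7.4, 1.9) to (5.6, 6.4), a distance of √(1.8² + 4.5²) ≈ 4.8.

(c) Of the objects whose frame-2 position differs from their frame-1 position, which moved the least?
the blue square

(moved 3.1)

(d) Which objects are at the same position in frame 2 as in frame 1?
none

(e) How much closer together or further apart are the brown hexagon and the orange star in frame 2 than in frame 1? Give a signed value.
-8.5

Distance in frame 1: 10.1. Distance in frame 2: 1.6.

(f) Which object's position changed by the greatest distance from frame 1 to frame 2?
the purple pentagon

(moved 6.2; next 5.7)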